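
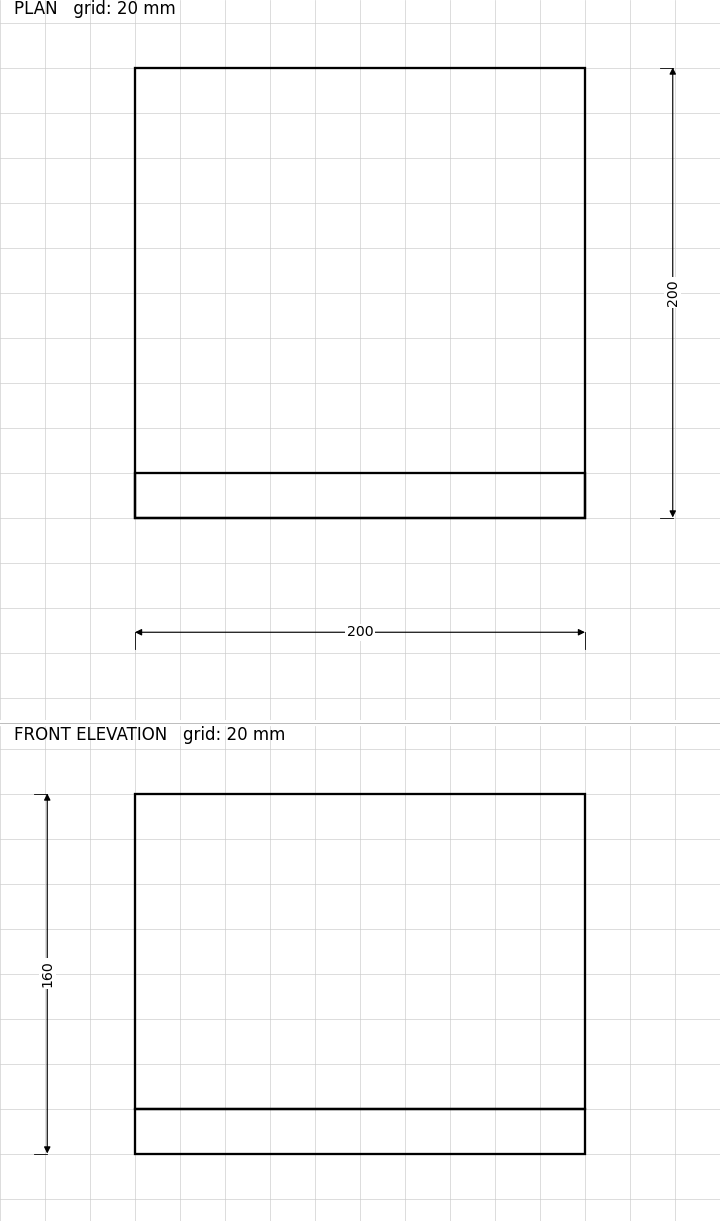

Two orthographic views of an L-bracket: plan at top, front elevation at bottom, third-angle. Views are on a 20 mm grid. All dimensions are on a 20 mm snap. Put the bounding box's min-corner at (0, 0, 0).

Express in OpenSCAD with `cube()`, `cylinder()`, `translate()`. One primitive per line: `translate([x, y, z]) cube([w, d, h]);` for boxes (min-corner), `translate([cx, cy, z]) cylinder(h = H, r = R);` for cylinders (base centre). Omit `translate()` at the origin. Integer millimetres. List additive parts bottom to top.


cube([200, 200, 20]);
translate([0, 0, 20]) cube([200, 20, 140]);


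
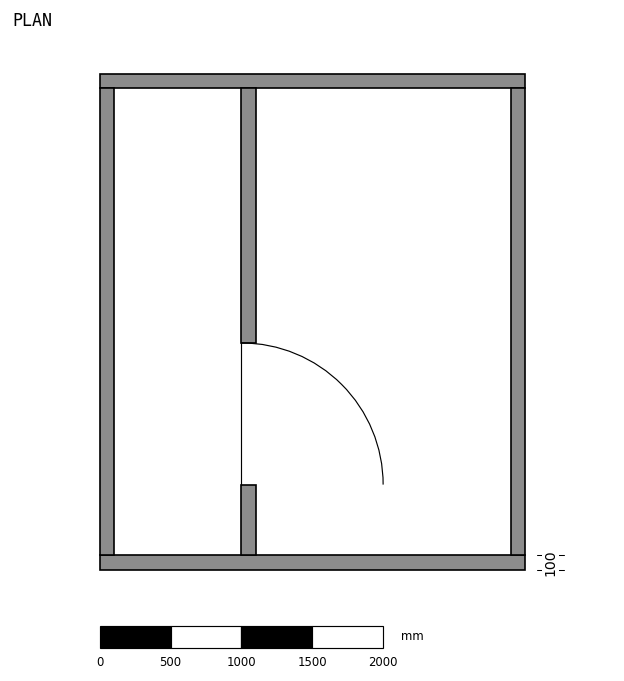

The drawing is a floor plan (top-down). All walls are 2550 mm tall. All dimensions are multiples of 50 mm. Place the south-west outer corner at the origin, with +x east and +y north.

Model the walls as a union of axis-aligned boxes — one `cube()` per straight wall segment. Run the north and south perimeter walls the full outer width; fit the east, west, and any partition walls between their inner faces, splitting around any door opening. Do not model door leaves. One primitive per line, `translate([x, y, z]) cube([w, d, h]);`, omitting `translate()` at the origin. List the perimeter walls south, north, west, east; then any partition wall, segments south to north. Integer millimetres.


cube([3000, 100, 2550]);
translate([0, 3400, 0]) cube([3000, 100, 2550]);
translate([0, 100, 0]) cube([100, 3300, 2550]);
translate([2900, 100, 0]) cube([100, 3300, 2550]);
translate([1000, 100, 0]) cube([100, 500, 2550]);
translate([1000, 1600, 0]) cube([100, 1800, 2550]);


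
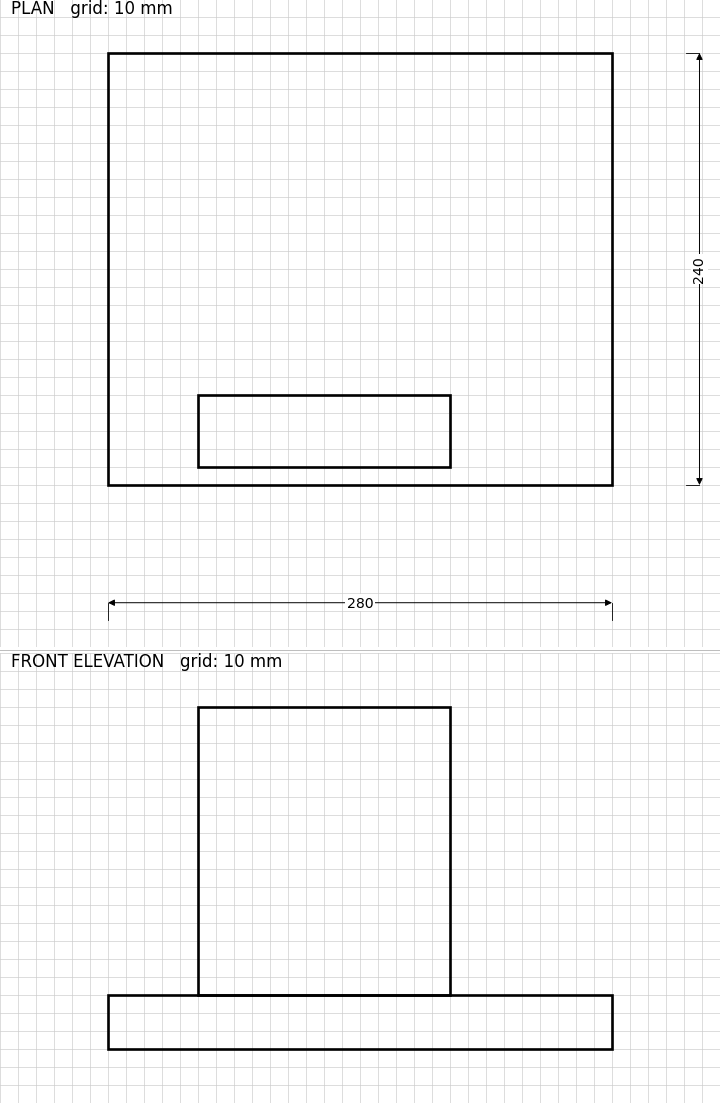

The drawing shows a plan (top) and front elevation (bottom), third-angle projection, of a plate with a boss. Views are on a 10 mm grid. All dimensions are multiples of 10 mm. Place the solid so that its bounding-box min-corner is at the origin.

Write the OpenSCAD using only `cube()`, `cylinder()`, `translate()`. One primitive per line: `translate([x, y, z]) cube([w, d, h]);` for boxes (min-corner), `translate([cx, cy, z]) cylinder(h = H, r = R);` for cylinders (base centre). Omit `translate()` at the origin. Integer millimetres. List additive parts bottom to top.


cube([280, 240, 30]);
translate([50, 10, 30]) cube([140, 40, 160]);


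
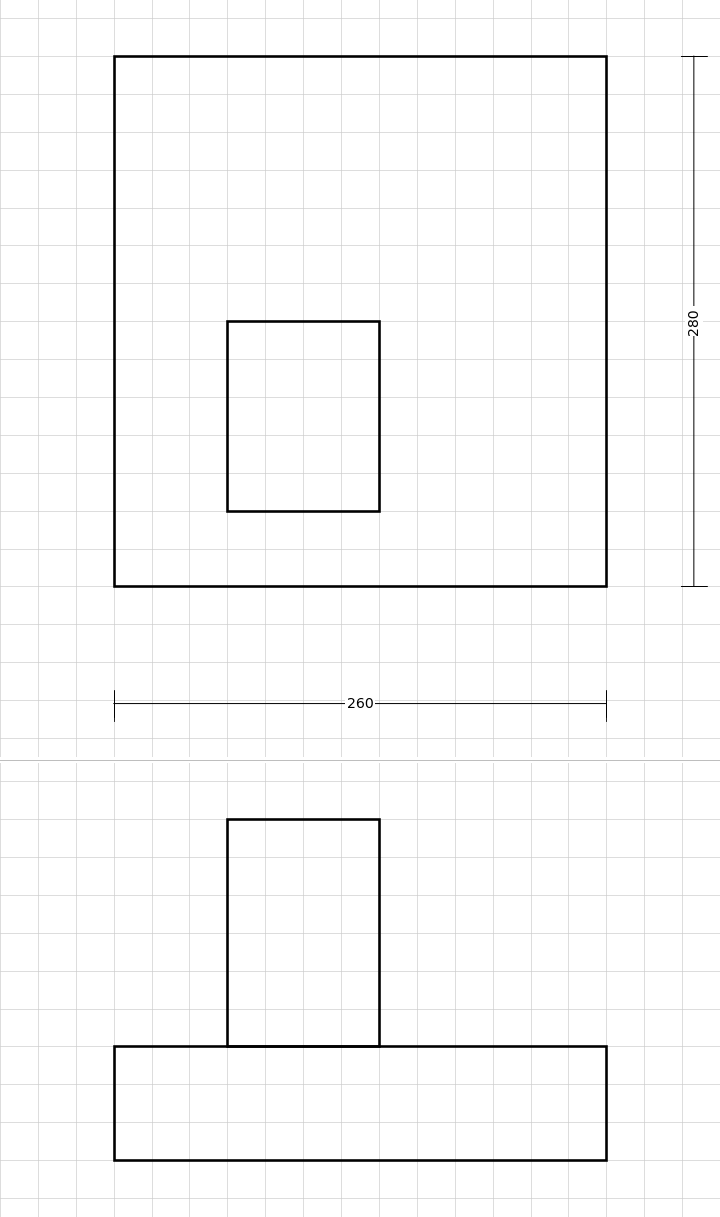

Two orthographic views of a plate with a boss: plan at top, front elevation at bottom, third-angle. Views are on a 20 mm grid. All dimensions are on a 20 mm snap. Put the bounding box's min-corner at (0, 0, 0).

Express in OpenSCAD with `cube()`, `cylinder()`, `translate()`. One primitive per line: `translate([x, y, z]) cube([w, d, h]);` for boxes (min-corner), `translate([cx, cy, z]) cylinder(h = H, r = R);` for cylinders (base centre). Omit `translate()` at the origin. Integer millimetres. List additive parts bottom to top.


cube([260, 280, 60]);
translate([60, 40, 60]) cube([80, 100, 120]);


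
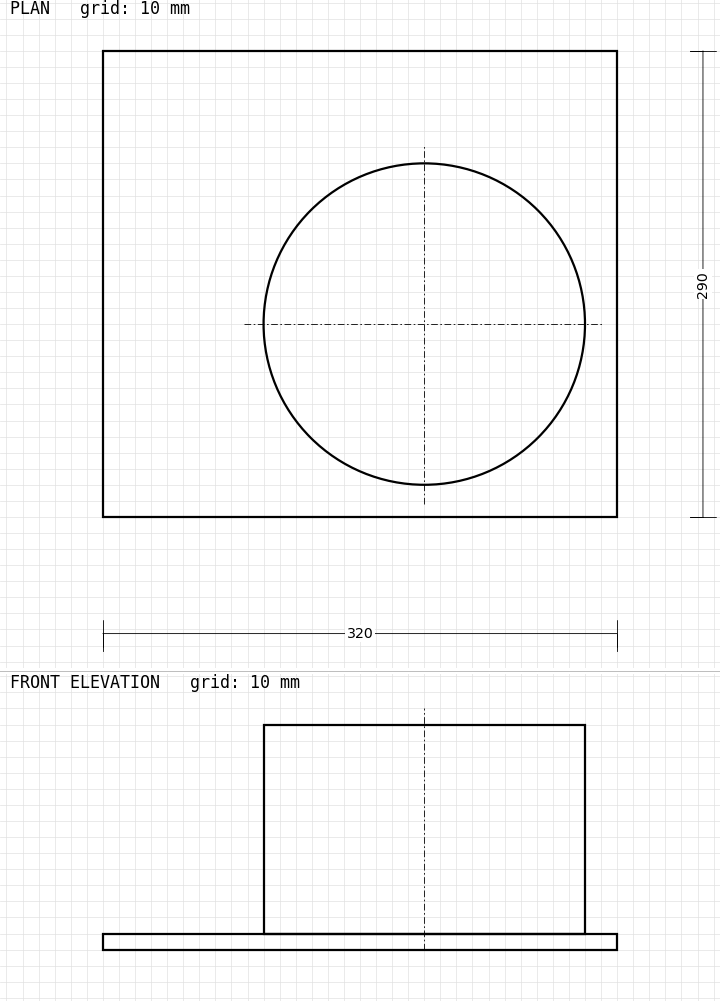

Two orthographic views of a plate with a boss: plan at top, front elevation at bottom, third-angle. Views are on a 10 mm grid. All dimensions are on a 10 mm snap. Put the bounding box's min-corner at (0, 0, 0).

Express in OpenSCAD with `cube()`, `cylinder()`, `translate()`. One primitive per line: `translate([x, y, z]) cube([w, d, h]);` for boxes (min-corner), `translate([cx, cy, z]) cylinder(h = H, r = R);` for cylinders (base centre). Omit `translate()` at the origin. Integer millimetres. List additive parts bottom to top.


cube([320, 290, 10]);
translate([200, 120, 10]) cylinder(h = 130, r = 100);


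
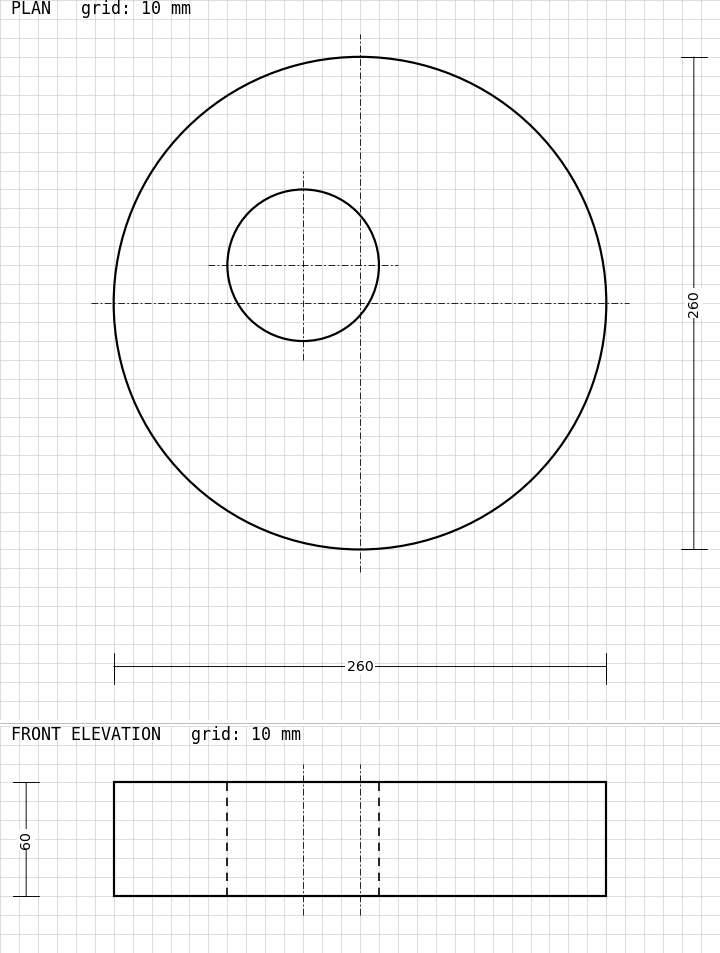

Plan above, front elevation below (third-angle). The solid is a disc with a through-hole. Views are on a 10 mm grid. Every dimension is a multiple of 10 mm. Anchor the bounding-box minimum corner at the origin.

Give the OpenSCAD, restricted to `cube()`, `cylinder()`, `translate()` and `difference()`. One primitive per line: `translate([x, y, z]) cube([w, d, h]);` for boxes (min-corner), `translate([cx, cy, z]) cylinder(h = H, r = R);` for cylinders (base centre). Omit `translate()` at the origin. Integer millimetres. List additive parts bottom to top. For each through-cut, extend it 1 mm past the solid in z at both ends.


difference() {
  translate([130, 130, 0]) cylinder(h = 60, r = 130);
  translate([100, 150, -1]) cylinder(h = 62, r = 40);
}


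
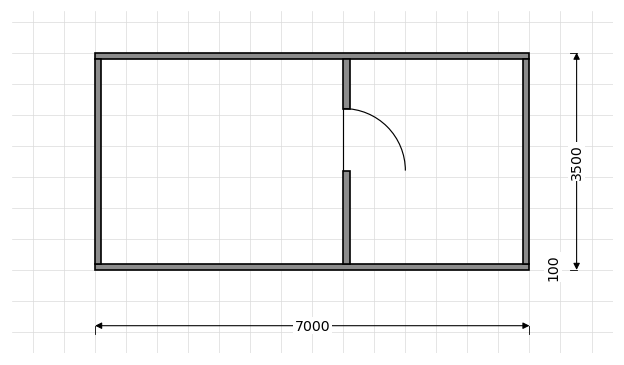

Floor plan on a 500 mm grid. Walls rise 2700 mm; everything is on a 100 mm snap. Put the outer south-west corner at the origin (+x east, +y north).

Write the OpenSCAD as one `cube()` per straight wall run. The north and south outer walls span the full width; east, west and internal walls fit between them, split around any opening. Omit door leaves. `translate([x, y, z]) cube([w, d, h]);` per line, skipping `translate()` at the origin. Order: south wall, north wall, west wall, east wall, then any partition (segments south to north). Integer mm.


cube([7000, 100, 2700]);
translate([0, 3400, 0]) cube([7000, 100, 2700]);
translate([0, 100, 0]) cube([100, 3300, 2700]);
translate([6900, 100, 0]) cube([100, 3300, 2700]);
translate([4000, 100, 0]) cube([100, 1500, 2700]);
translate([4000, 2600, 0]) cube([100, 800, 2700]);


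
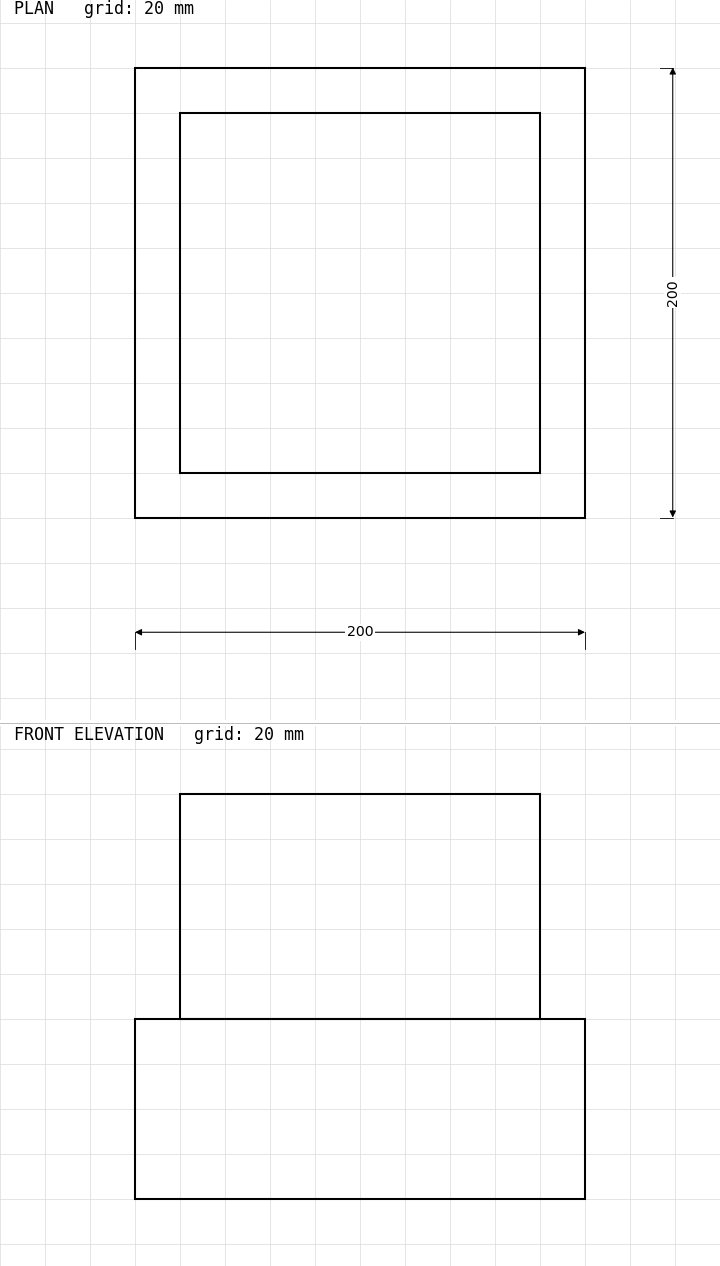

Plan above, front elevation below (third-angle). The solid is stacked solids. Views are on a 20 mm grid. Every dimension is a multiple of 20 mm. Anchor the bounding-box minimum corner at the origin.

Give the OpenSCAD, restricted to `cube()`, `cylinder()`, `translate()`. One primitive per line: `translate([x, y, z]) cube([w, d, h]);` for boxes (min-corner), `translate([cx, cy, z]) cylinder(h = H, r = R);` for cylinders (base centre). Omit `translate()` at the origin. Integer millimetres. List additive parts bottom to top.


cube([200, 200, 80]);
translate([20, 20, 80]) cube([160, 160, 100]);


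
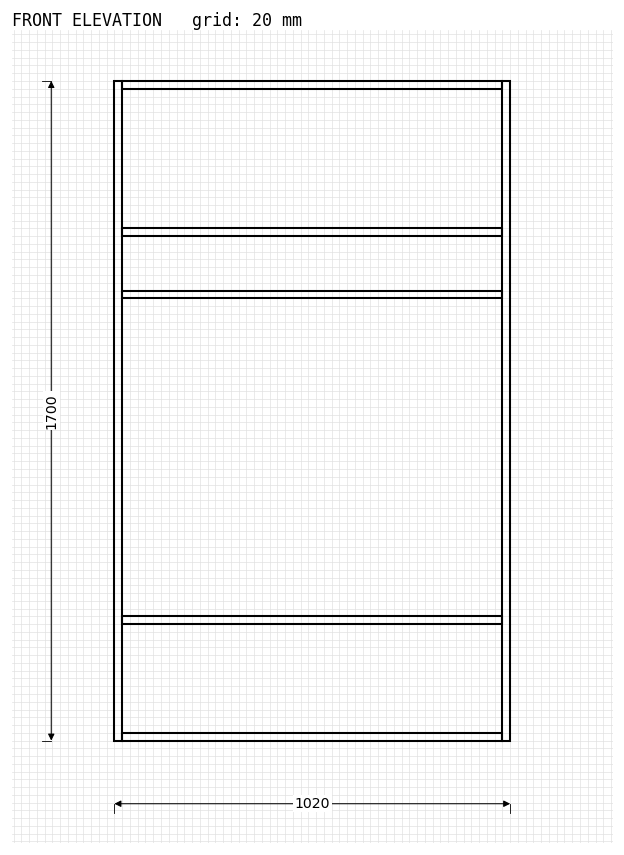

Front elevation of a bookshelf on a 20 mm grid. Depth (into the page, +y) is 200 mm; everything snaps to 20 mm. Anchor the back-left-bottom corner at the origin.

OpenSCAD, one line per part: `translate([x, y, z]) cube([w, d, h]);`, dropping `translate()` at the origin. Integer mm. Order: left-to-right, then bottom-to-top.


cube([20, 200, 1700]);
translate([20, 0, 0]) cube([980, 200, 20]);
translate([20, 0, 300]) cube([980, 200, 20]);
translate([20, 0, 1140]) cube([980, 200, 20]);
translate([20, 0, 1300]) cube([980, 200, 20]);
translate([20, 0, 1680]) cube([980, 200, 20]);
translate([1000, 0, 0]) cube([20, 200, 1700]);


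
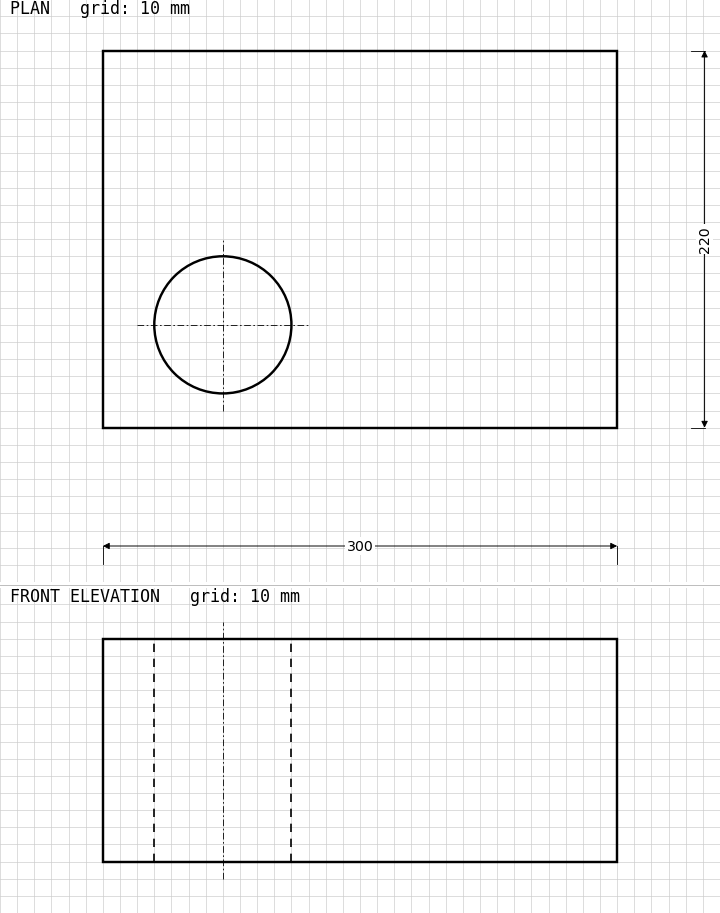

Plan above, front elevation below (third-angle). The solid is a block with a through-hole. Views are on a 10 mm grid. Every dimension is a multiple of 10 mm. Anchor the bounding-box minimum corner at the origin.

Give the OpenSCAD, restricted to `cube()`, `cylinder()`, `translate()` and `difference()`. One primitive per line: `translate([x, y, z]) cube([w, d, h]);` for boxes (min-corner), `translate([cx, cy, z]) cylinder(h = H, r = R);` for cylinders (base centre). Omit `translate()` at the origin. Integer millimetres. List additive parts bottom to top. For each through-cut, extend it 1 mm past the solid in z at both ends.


difference() {
  cube([300, 220, 130]);
  translate([70, 60, -1]) cylinder(h = 132, r = 40);
}


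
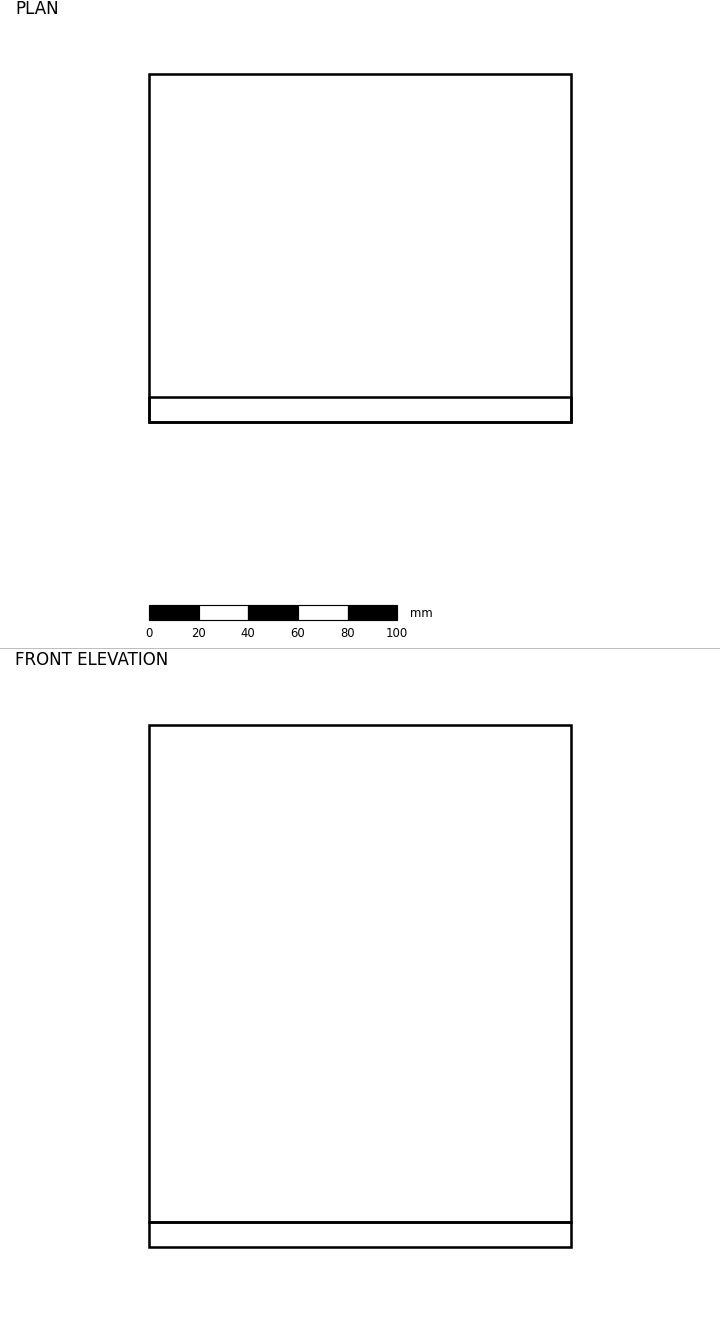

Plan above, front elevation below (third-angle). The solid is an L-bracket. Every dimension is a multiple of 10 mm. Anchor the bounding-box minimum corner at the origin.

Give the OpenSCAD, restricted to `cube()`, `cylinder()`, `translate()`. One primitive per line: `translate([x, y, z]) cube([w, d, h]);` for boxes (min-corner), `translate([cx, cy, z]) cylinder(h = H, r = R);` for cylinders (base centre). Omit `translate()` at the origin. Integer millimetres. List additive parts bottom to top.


cube([170, 140, 10]);
translate([0, 0, 10]) cube([170, 10, 200]);


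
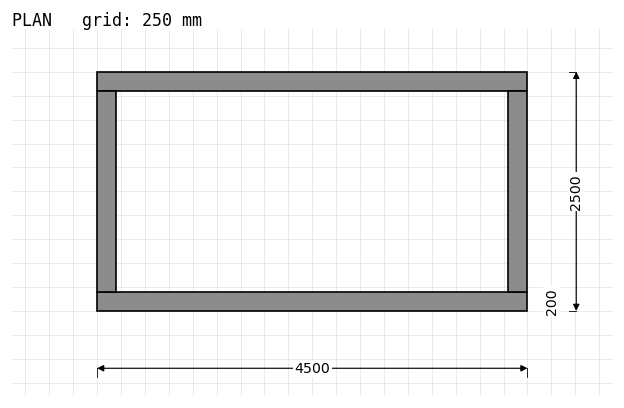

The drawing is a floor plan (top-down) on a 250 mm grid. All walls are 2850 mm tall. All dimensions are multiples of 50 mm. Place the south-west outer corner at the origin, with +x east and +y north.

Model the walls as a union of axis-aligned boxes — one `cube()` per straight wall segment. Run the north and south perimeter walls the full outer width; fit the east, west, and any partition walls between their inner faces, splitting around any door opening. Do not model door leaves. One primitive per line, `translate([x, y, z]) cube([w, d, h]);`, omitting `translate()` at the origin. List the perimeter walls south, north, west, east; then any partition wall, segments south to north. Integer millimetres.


cube([4500, 200, 2850]);
translate([0, 2300, 0]) cube([4500, 200, 2850]);
translate([0, 200, 0]) cube([200, 2100, 2850]);
translate([4300, 200, 0]) cube([200, 2100, 2850]);


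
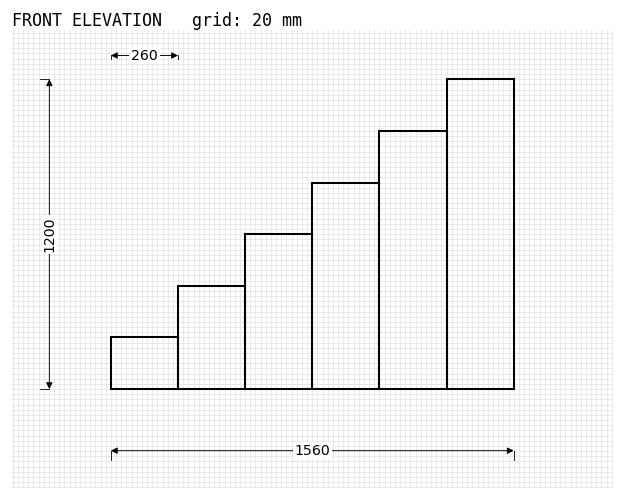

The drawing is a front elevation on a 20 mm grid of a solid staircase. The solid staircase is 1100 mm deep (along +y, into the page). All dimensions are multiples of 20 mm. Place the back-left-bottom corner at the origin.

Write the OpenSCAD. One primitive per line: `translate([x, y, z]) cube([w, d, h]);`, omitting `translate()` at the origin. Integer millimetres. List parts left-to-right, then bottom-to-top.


cube([260, 1100, 200]);
translate([260, 0, 0]) cube([260, 1100, 400]);
translate([520, 0, 0]) cube([260, 1100, 600]);
translate([780, 0, 0]) cube([260, 1100, 800]);
translate([1040, 0, 0]) cube([260, 1100, 1000]);
translate([1300, 0, 0]) cube([260, 1100, 1200]);


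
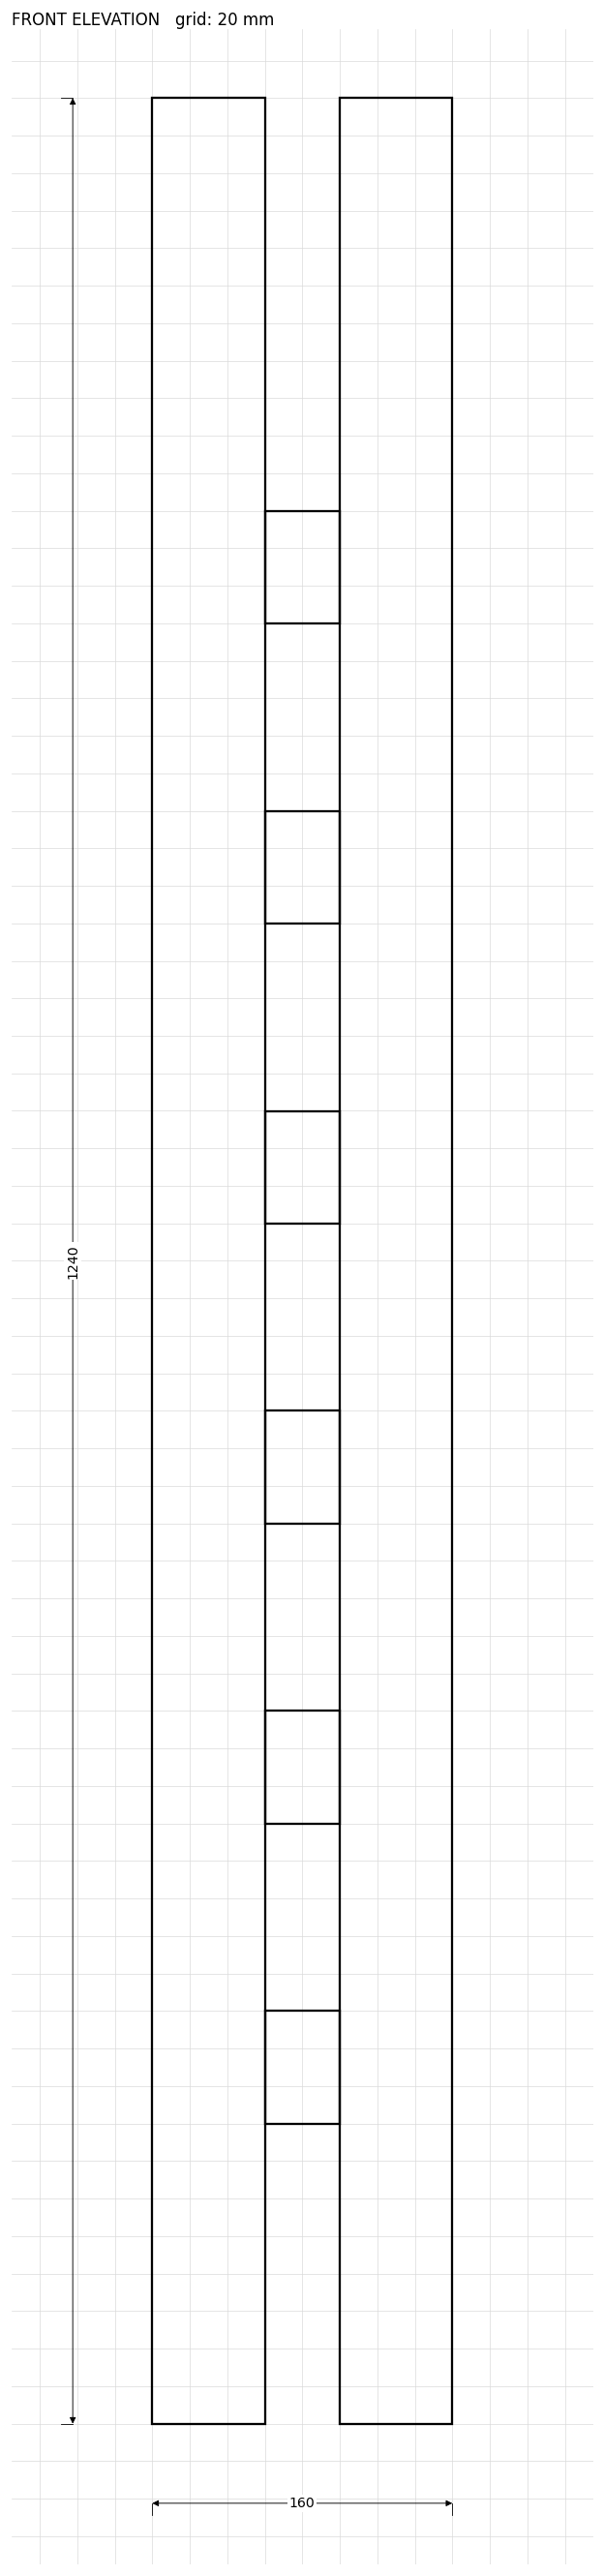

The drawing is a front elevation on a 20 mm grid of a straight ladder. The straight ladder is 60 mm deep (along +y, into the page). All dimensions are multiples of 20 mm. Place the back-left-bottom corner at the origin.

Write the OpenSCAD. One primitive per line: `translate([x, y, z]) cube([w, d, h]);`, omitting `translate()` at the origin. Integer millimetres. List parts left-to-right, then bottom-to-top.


cube([60, 60, 1240]);
translate([60, 0, 160]) cube([40, 60, 60]);
translate([60, 0, 320]) cube([40, 60, 60]);
translate([60, 0, 480]) cube([40, 60, 60]);
translate([60, 0, 640]) cube([40, 60, 60]);
translate([60, 0, 800]) cube([40, 60, 60]);
translate([60, 0, 960]) cube([40, 60, 60]);
translate([100, 0, 0]) cube([60, 60, 1240]);


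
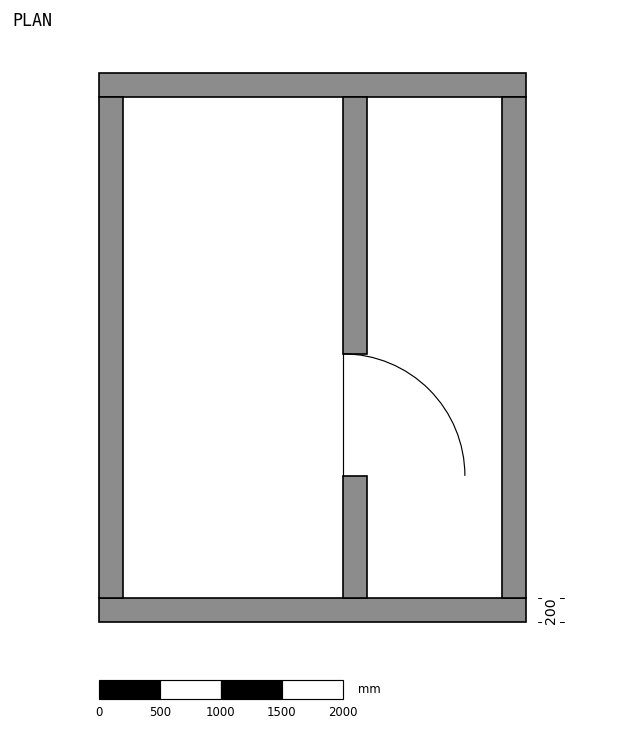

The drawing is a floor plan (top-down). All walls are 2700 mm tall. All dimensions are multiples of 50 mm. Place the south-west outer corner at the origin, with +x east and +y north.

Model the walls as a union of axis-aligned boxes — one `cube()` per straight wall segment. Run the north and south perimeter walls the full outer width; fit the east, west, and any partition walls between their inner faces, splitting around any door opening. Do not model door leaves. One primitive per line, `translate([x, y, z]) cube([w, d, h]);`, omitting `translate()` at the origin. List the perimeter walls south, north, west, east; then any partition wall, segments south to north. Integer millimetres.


cube([3500, 200, 2700]);
translate([0, 4300, 0]) cube([3500, 200, 2700]);
translate([0, 200, 0]) cube([200, 4100, 2700]);
translate([3300, 200, 0]) cube([200, 4100, 2700]);
translate([2000, 200, 0]) cube([200, 1000, 2700]);
translate([2000, 2200, 0]) cube([200, 2100, 2700]);


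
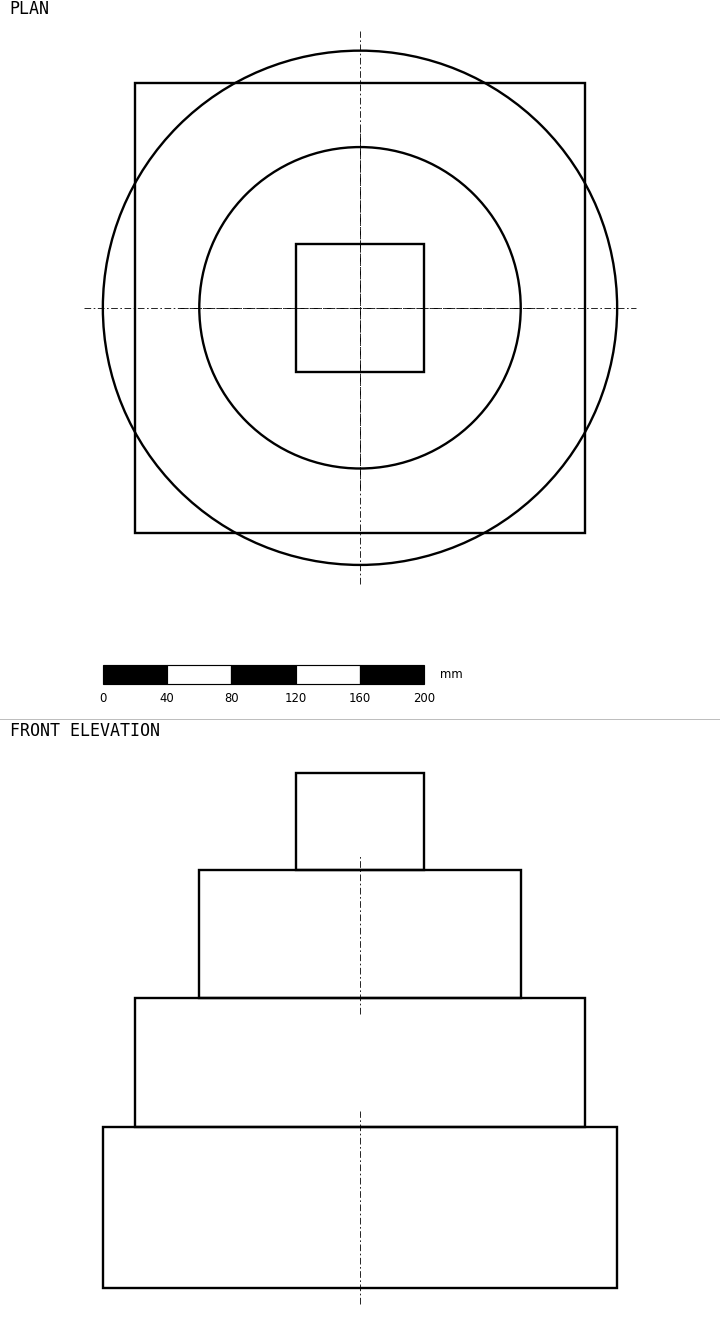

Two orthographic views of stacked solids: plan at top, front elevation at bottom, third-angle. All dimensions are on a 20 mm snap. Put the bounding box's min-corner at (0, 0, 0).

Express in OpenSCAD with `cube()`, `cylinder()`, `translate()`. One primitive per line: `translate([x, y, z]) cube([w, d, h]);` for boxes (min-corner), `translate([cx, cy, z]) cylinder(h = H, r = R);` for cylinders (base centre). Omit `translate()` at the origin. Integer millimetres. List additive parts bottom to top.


translate([160, 160, 0]) cylinder(h = 100, r = 160);
translate([20, 20, 100]) cube([280, 280, 80]);
translate([160, 160, 180]) cylinder(h = 80, r = 100);
translate([120, 120, 260]) cube([80, 80, 60]);


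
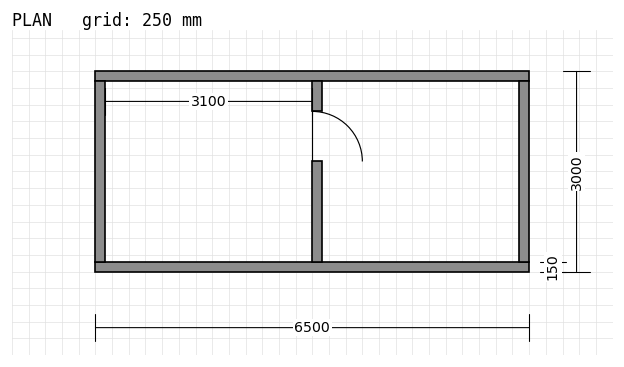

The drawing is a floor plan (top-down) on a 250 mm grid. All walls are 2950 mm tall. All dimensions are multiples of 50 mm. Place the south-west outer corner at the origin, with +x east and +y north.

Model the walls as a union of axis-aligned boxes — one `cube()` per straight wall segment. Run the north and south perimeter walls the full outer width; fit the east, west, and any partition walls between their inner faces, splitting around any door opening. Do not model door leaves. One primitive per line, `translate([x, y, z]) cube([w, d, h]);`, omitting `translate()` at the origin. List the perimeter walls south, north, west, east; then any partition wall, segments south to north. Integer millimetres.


cube([6500, 150, 2950]);
translate([0, 2850, 0]) cube([6500, 150, 2950]);
translate([0, 150, 0]) cube([150, 2700, 2950]);
translate([6350, 150, 0]) cube([150, 2700, 2950]);
translate([3250, 150, 0]) cube([150, 1500, 2950]);
translate([3250, 2400, 0]) cube([150, 450, 2950]);


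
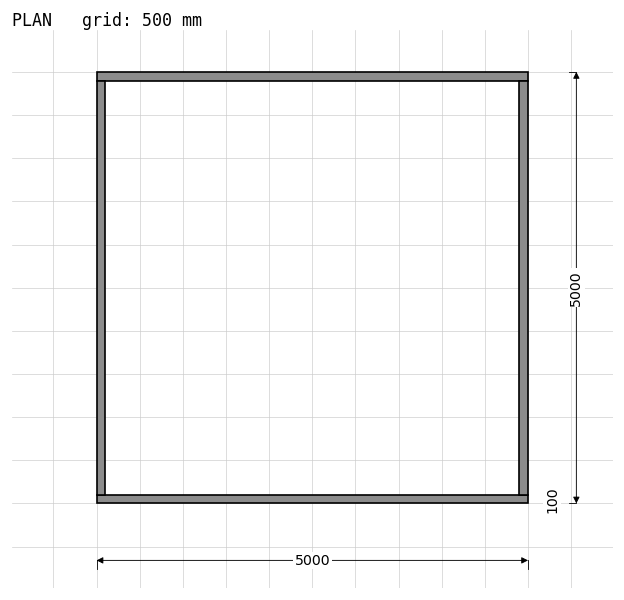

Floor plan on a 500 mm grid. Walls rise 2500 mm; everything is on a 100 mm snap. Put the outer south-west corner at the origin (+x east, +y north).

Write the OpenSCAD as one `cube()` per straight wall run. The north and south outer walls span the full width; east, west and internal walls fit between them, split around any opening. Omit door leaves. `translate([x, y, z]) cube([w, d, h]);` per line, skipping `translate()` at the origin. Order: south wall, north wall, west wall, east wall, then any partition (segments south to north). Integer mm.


cube([5000, 100, 2500]);
translate([0, 4900, 0]) cube([5000, 100, 2500]);
translate([0, 100, 0]) cube([100, 4800, 2500]);
translate([4900, 100, 0]) cube([100, 4800, 2500]);


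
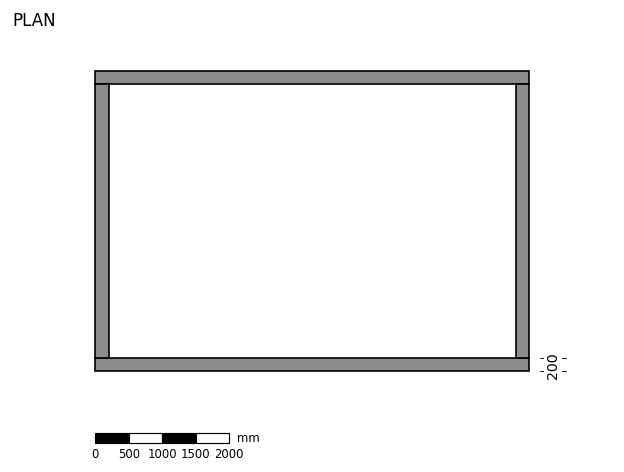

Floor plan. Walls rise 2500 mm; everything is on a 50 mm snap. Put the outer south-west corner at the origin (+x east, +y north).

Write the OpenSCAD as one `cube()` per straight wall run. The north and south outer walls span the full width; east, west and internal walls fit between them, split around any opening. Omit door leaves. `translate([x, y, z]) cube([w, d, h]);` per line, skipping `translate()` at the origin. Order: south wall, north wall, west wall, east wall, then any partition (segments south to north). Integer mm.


cube([6500, 200, 2500]);
translate([0, 4300, 0]) cube([6500, 200, 2500]);
translate([0, 200, 0]) cube([200, 4100, 2500]);
translate([6300, 200, 0]) cube([200, 4100, 2500]);


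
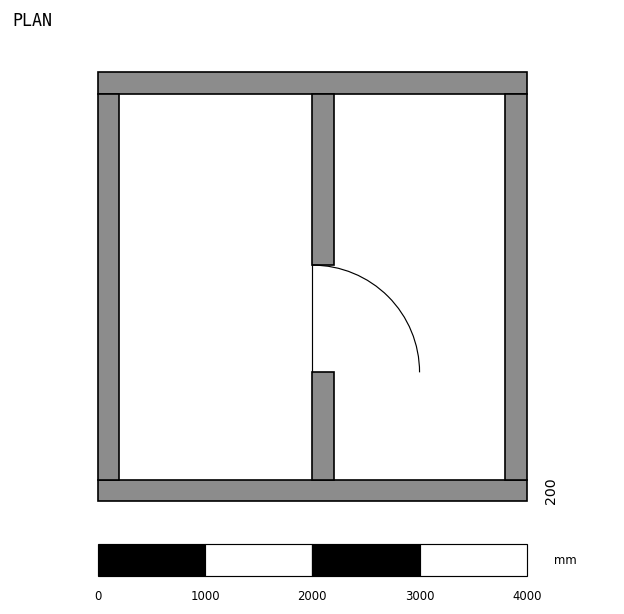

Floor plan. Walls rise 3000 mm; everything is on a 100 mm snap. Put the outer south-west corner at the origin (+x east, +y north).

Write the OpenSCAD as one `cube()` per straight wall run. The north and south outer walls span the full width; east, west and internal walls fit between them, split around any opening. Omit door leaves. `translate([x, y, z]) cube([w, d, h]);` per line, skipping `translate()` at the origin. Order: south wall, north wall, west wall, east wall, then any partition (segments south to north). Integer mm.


cube([4000, 200, 3000]);
translate([0, 3800, 0]) cube([4000, 200, 3000]);
translate([0, 200, 0]) cube([200, 3600, 3000]);
translate([3800, 200, 0]) cube([200, 3600, 3000]);
translate([2000, 200, 0]) cube([200, 1000, 3000]);
translate([2000, 2200, 0]) cube([200, 1600, 3000]);


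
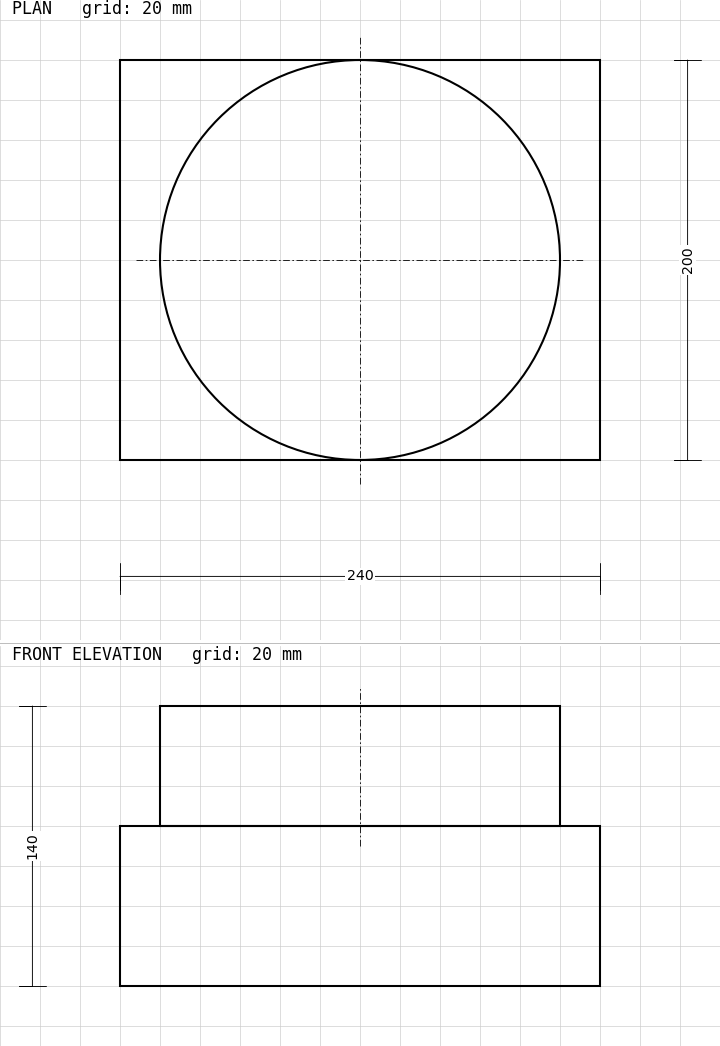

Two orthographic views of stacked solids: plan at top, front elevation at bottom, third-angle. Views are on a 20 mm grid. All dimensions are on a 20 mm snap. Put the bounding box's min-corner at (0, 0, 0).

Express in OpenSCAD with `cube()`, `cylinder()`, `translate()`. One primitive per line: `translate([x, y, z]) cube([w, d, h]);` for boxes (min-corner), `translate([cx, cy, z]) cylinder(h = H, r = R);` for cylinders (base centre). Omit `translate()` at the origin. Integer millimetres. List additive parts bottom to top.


cube([240, 200, 80]);
translate([120, 100, 80]) cylinder(h = 60, r = 100);


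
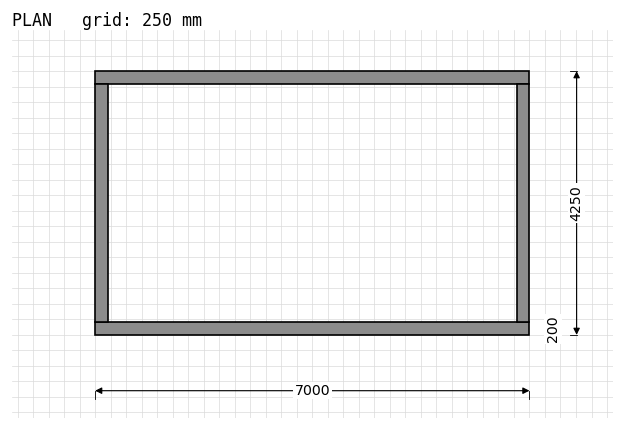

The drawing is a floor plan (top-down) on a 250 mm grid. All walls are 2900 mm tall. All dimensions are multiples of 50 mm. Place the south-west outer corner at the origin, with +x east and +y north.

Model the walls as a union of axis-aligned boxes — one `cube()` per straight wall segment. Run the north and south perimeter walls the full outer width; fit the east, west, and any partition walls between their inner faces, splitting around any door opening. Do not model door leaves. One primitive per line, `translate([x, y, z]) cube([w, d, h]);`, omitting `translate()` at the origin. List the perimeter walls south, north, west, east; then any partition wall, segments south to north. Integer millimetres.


cube([7000, 200, 2900]);
translate([0, 4050, 0]) cube([7000, 200, 2900]);
translate([0, 200, 0]) cube([200, 3850, 2900]);
translate([6800, 200, 0]) cube([200, 3850, 2900]);


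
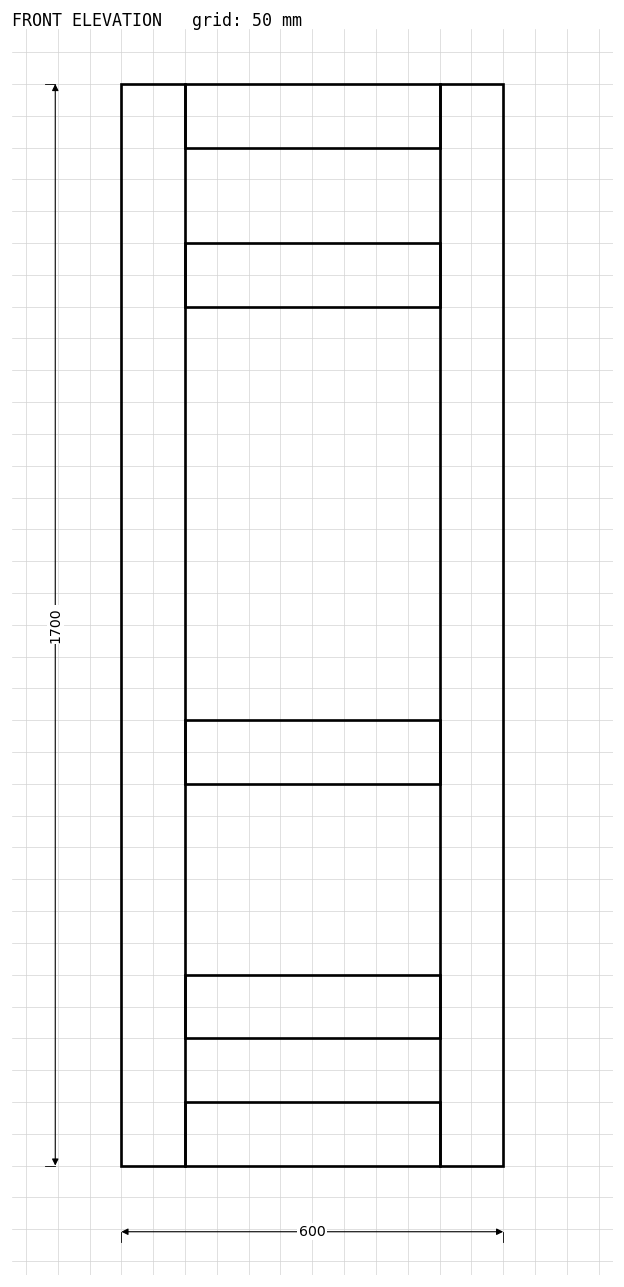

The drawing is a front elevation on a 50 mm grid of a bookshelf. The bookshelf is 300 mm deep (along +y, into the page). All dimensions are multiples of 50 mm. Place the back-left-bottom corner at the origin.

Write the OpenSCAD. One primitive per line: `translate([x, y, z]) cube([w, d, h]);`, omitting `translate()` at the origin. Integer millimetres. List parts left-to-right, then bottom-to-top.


cube([100, 300, 1700]);
translate([100, 0, 0]) cube([400, 300, 100]);
translate([100, 0, 200]) cube([400, 300, 100]);
translate([100, 0, 600]) cube([400, 300, 100]);
translate([100, 0, 1350]) cube([400, 300, 100]);
translate([100, 0, 1600]) cube([400, 300, 100]);
translate([500, 0, 0]) cube([100, 300, 1700]);


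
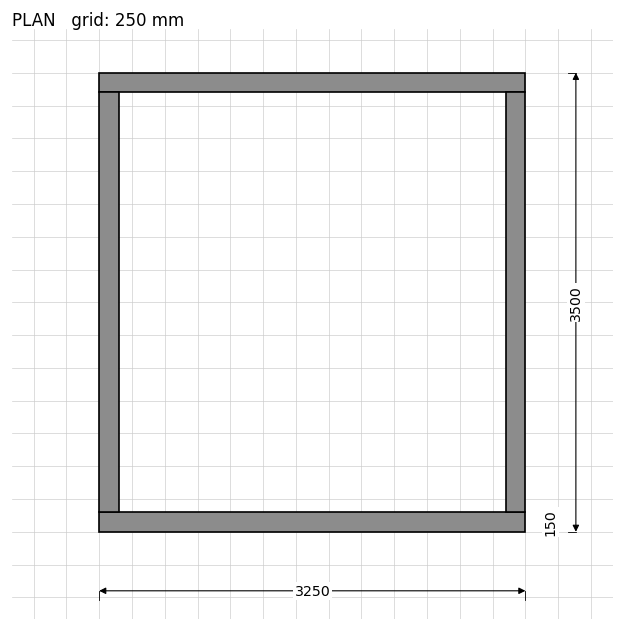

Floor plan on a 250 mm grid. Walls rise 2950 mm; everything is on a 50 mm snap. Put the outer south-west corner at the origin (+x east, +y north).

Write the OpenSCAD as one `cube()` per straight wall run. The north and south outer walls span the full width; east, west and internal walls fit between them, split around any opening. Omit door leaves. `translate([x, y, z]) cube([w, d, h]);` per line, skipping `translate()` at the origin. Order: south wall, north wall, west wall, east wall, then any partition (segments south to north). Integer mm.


cube([3250, 150, 2950]);
translate([0, 3350, 0]) cube([3250, 150, 2950]);
translate([0, 150, 0]) cube([150, 3200, 2950]);
translate([3100, 150, 0]) cube([150, 3200, 2950]);


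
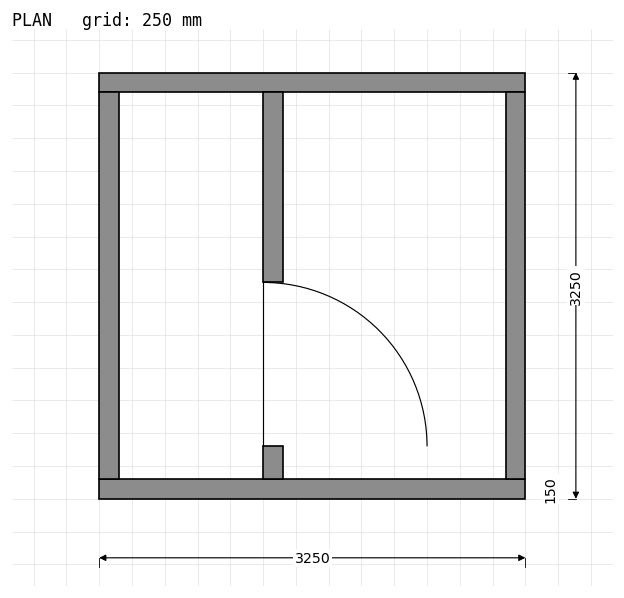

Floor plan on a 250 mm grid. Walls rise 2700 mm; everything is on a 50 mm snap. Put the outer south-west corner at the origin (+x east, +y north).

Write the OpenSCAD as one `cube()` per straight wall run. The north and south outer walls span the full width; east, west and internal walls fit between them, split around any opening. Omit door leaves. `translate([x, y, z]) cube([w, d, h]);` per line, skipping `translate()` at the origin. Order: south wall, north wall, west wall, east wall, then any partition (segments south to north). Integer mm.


cube([3250, 150, 2700]);
translate([0, 3100, 0]) cube([3250, 150, 2700]);
translate([0, 150, 0]) cube([150, 2950, 2700]);
translate([3100, 150, 0]) cube([150, 2950, 2700]);
translate([1250, 150, 0]) cube([150, 250, 2700]);
translate([1250, 1650, 0]) cube([150, 1450, 2700]);


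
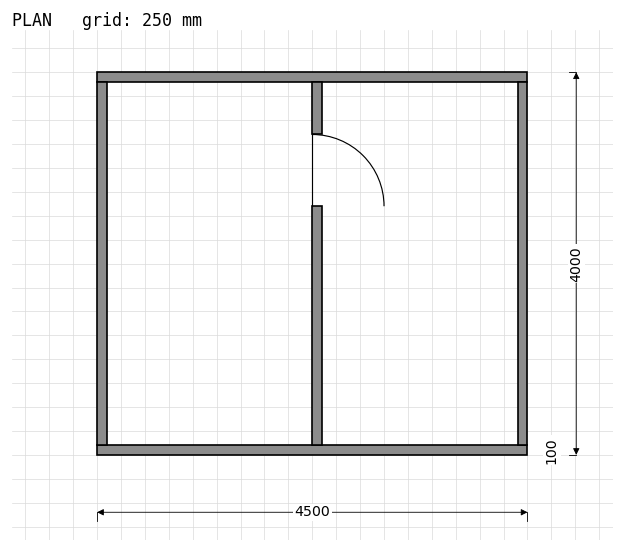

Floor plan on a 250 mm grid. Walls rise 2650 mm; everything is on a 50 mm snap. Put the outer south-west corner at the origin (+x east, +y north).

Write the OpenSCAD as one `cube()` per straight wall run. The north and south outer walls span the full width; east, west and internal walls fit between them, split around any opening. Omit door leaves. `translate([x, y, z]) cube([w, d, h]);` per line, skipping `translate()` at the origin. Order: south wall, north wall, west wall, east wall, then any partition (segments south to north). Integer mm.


cube([4500, 100, 2650]);
translate([0, 3900, 0]) cube([4500, 100, 2650]);
translate([0, 100, 0]) cube([100, 3800, 2650]);
translate([4400, 100, 0]) cube([100, 3800, 2650]);
translate([2250, 100, 0]) cube([100, 2500, 2650]);
translate([2250, 3350, 0]) cube([100, 550, 2650]);


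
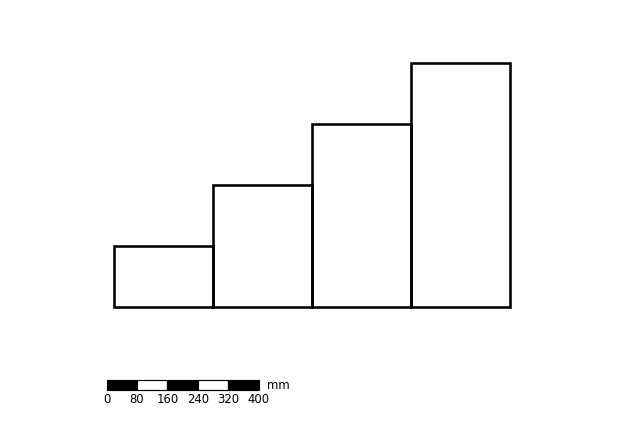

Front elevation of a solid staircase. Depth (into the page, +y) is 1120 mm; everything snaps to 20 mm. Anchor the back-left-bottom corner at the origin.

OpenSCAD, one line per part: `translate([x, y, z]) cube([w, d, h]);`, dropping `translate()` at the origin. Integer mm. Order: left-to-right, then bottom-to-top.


cube([260, 1120, 160]);
translate([260, 0, 0]) cube([260, 1120, 320]);
translate([520, 0, 0]) cube([260, 1120, 480]);
translate([780, 0, 0]) cube([260, 1120, 640]);


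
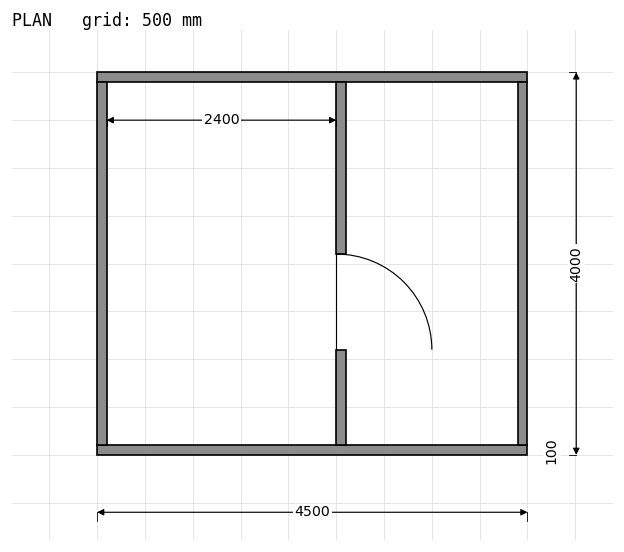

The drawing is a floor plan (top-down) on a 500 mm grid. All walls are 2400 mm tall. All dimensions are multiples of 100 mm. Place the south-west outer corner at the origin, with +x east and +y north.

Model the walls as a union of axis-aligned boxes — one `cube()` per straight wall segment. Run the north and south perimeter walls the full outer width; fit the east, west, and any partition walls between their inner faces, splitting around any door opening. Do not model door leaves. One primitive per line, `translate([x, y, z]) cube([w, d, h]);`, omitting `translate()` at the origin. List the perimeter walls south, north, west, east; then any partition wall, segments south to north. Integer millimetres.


cube([4500, 100, 2400]);
translate([0, 3900, 0]) cube([4500, 100, 2400]);
translate([0, 100, 0]) cube([100, 3800, 2400]);
translate([4400, 100, 0]) cube([100, 3800, 2400]);
translate([2500, 100, 0]) cube([100, 1000, 2400]);
translate([2500, 2100, 0]) cube([100, 1800, 2400]);


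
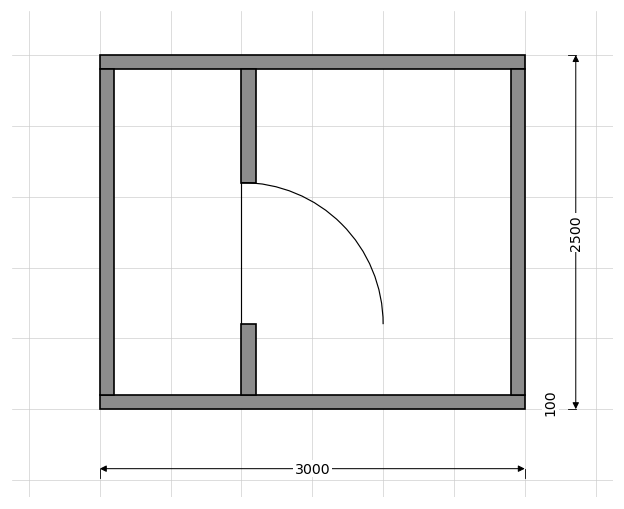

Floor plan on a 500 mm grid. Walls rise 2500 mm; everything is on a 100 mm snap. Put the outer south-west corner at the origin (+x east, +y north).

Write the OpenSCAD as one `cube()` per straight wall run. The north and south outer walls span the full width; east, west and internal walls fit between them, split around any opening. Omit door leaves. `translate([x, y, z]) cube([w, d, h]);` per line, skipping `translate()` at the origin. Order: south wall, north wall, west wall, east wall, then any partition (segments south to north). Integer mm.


cube([3000, 100, 2500]);
translate([0, 2400, 0]) cube([3000, 100, 2500]);
translate([0, 100, 0]) cube([100, 2300, 2500]);
translate([2900, 100, 0]) cube([100, 2300, 2500]);
translate([1000, 100, 0]) cube([100, 500, 2500]);
translate([1000, 1600, 0]) cube([100, 800, 2500]);


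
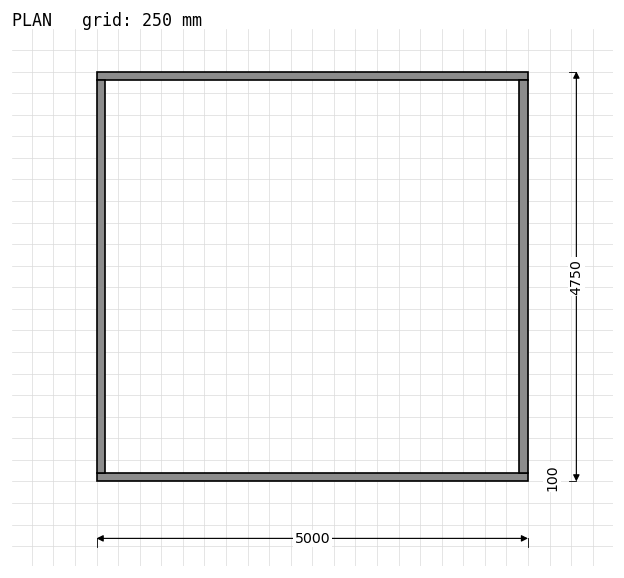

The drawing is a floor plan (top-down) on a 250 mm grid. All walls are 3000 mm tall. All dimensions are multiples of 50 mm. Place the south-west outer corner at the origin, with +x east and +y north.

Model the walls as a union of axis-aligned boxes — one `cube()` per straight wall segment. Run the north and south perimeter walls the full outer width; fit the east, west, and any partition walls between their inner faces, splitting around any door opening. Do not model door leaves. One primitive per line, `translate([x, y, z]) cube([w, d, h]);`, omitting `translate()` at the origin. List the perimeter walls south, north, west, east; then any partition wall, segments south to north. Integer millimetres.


cube([5000, 100, 3000]);
translate([0, 4650, 0]) cube([5000, 100, 3000]);
translate([0, 100, 0]) cube([100, 4550, 3000]);
translate([4900, 100, 0]) cube([100, 4550, 3000]);


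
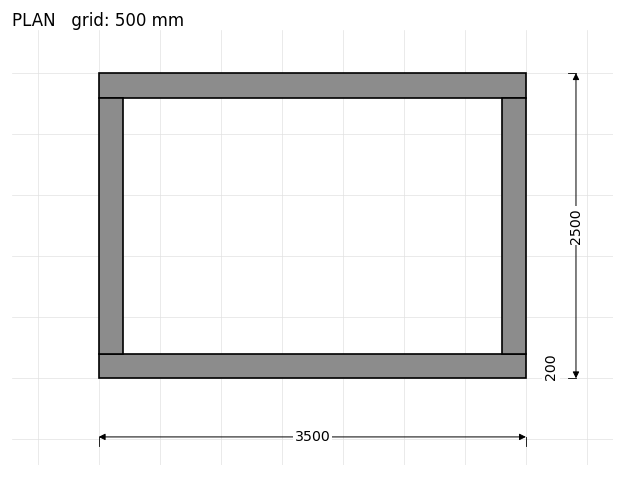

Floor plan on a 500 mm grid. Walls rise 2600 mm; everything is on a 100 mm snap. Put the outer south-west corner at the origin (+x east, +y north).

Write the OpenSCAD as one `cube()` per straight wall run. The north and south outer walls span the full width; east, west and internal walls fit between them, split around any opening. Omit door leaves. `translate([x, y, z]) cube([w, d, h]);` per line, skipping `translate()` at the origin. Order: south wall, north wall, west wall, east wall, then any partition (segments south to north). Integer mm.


cube([3500, 200, 2600]);
translate([0, 2300, 0]) cube([3500, 200, 2600]);
translate([0, 200, 0]) cube([200, 2100, 2600]);
translate([3300, 200, 0]) cube([200, 2100, 2600]);


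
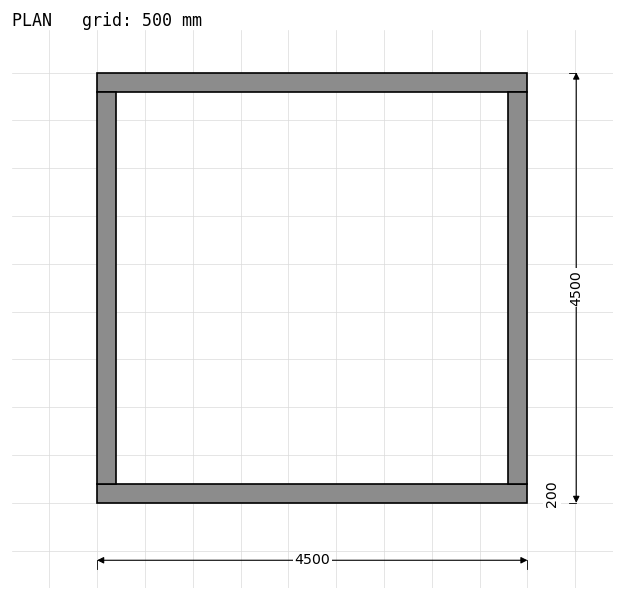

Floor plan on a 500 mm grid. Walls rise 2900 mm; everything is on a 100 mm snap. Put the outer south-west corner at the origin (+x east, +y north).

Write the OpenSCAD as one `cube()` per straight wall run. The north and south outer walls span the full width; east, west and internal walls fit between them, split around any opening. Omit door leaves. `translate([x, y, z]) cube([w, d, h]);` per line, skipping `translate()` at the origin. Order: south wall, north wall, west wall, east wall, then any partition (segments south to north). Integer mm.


cube([4500, 200, 2900]);
translate([0, 4300, 0]) cube([4500, 200, 2900]);
translate([0, 200, 0]) cube([200, 4100, 2900]);
translate([4300, 200, 0]) cube([200, 4100, 2900]);


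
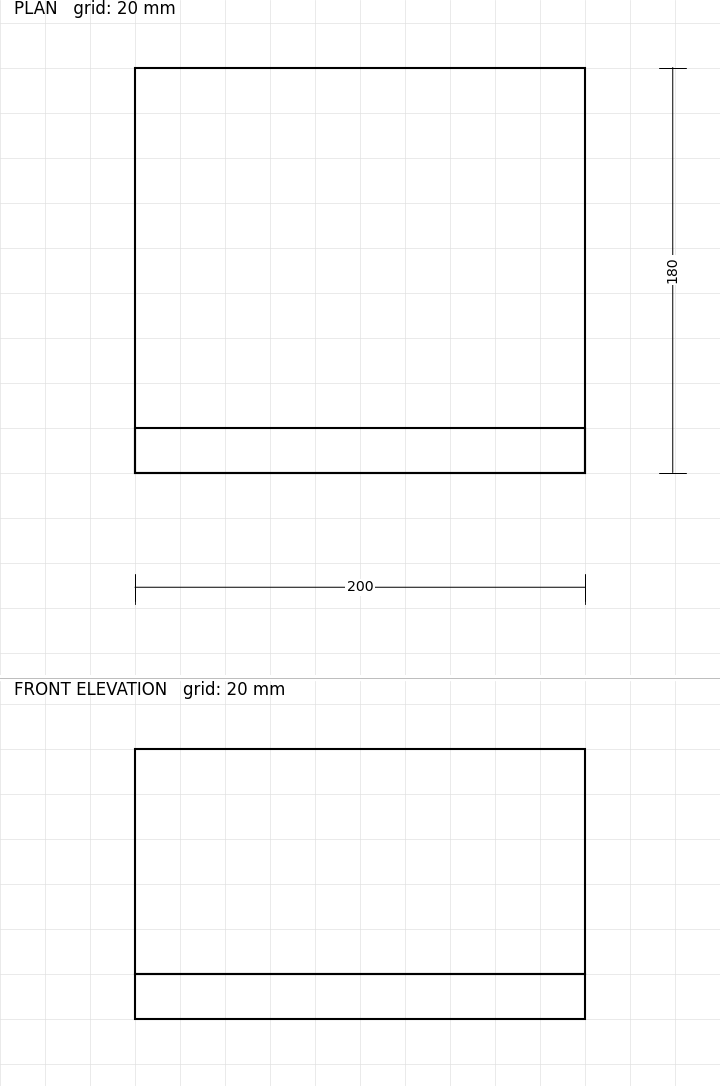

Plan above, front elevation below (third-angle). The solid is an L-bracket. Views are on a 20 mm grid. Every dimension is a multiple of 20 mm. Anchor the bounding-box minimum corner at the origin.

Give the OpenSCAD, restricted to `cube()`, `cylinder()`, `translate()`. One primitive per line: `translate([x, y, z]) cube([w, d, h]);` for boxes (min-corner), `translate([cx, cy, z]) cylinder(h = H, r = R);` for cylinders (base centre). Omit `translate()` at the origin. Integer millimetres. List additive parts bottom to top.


cube([200, 180, 20]);
translate([0, 0, 20]) cube([200, 20, 100]);


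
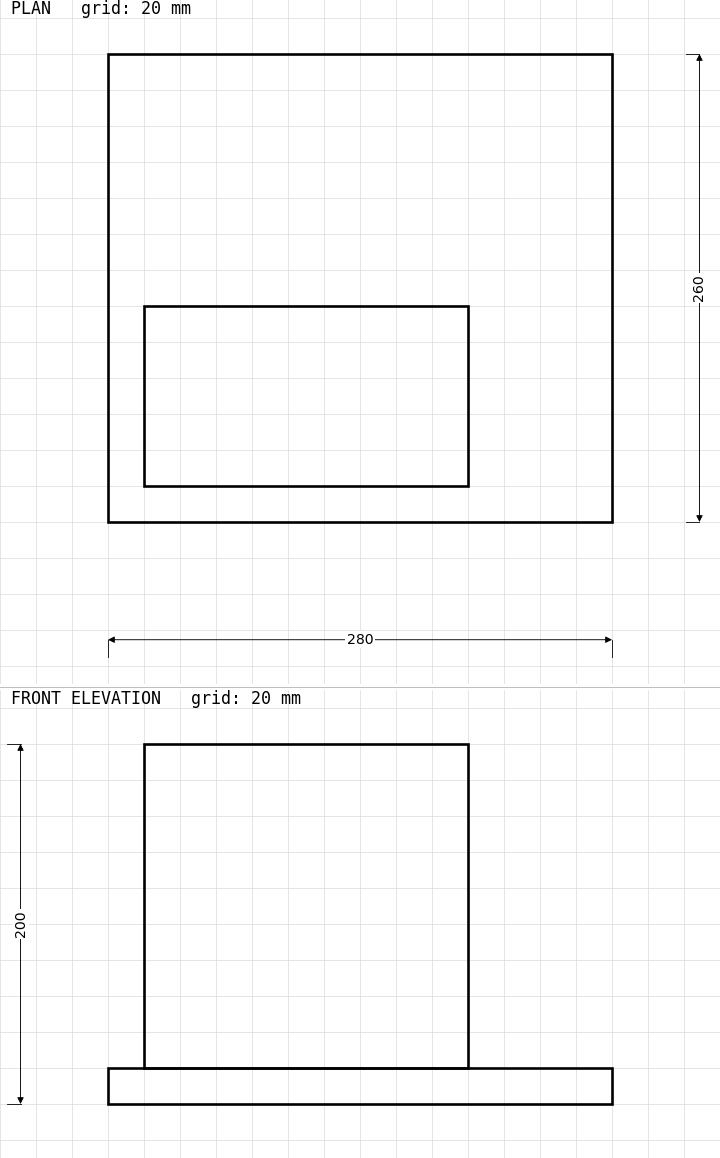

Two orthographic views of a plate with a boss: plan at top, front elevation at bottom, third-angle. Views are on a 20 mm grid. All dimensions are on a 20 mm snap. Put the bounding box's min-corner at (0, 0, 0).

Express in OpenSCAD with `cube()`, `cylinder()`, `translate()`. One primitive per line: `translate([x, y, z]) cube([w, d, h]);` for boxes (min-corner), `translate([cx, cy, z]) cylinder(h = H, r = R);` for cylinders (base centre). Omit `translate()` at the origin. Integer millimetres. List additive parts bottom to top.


cube([280, 260, 20]);
translate([20, 20, 20]) cube([180, 100, 180]);


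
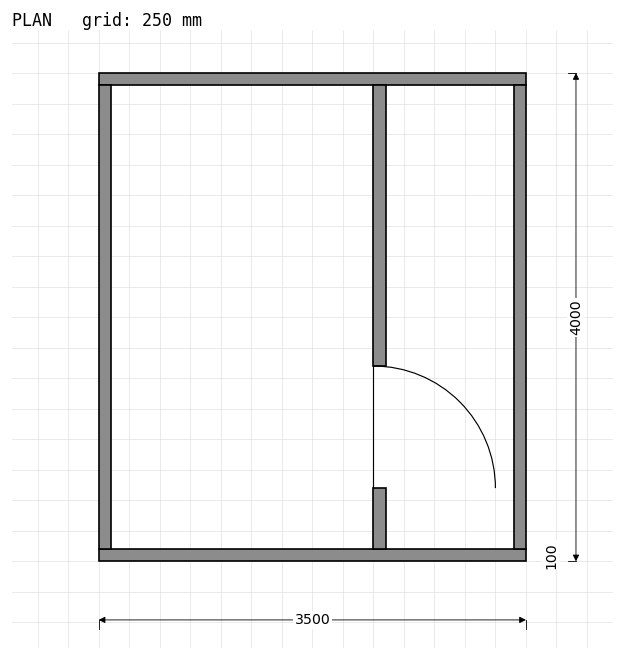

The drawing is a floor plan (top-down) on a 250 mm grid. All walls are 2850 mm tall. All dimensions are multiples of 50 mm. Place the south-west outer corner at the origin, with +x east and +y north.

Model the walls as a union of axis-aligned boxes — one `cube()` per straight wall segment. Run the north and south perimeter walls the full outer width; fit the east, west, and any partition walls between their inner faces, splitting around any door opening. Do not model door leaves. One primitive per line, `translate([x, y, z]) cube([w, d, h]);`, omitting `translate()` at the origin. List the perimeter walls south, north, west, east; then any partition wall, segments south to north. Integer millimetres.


cube([3500, 100, 2850]);
translate([0, 3900, 0]) cube([3500, 100, 2850]);
translate([0, 100, 0]) cube([100, 3800, 2850]);
translate([3400, 100, 0]) cube([100, 3800, 2850]);
translate([2250, 100, 0]) cube([100, 500, 2850]);
translate([2250, 1600, 0]) cube([100, 2300, 2850]);


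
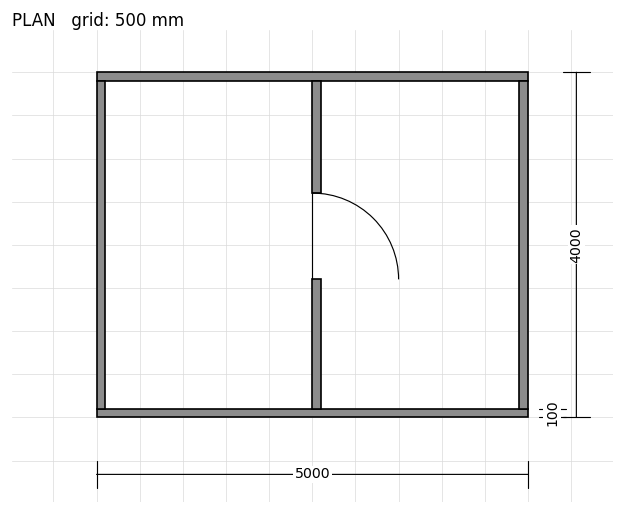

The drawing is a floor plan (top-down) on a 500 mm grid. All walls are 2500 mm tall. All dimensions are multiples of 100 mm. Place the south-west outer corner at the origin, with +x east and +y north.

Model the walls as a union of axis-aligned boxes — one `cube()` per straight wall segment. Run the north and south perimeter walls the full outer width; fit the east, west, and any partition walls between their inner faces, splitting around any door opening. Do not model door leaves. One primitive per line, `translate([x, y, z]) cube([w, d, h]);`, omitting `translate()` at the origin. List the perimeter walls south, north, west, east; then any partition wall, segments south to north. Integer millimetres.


cube([5000, 100, 2500]);
translate([0, 3900, 0]) cube([5000, 100, 2500]);
translate([0, 100, 0]) cube([100, 3800, 2500]);
translate([4900, 100, 0]) cube([100, 3800, 2500]);
translate([2500, 100, 0]) cube([100, 1500, 2500]);
translate([2500, 2600, 0]) cube([100, 1300, 2500]);


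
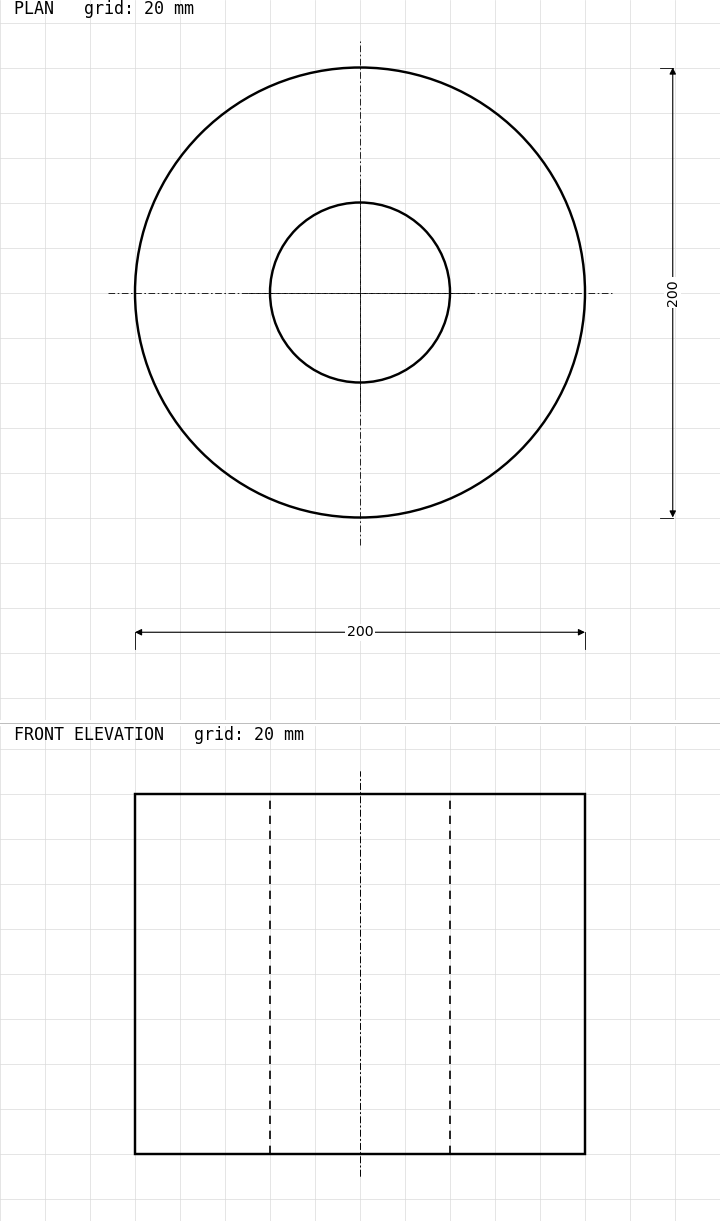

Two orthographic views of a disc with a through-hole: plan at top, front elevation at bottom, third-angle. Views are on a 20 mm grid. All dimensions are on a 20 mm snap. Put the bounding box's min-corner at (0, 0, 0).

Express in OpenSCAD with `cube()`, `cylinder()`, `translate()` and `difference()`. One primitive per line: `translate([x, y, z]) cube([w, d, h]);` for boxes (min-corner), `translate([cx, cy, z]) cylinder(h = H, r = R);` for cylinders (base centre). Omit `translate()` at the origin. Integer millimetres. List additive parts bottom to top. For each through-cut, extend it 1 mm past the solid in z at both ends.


difference() {
  translate([100, 100, 0]) cylinder(h = 160, r = 100);
  translate([100, 100, -1]) cylinder(h = 162, r = 40);
}


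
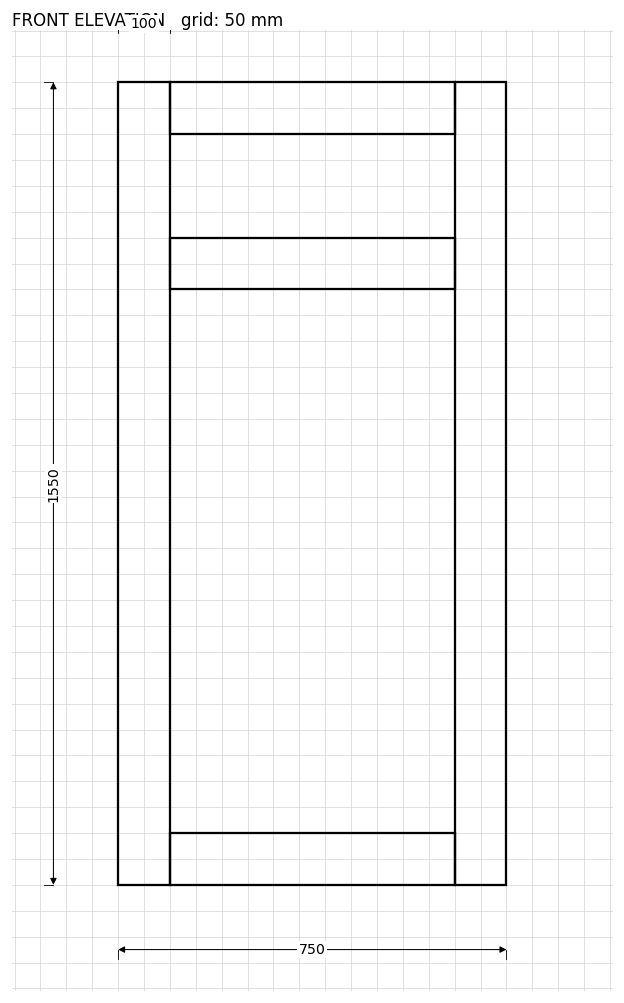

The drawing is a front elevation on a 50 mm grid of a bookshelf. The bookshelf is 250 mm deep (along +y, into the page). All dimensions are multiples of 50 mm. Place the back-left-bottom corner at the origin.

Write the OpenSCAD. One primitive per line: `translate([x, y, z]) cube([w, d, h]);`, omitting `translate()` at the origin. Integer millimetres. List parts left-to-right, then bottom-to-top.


cube([100, 250, 1550]);
translate([100, 0, 0]) cube([550, 250, 100]);
translate([100, 0, 1150]) cube([550, 250, 100]);
translate([100, 0, 1450]) cube([550, 250, 100]);
translate([650, 0, 0]) cube([100, 250, 1550]);
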